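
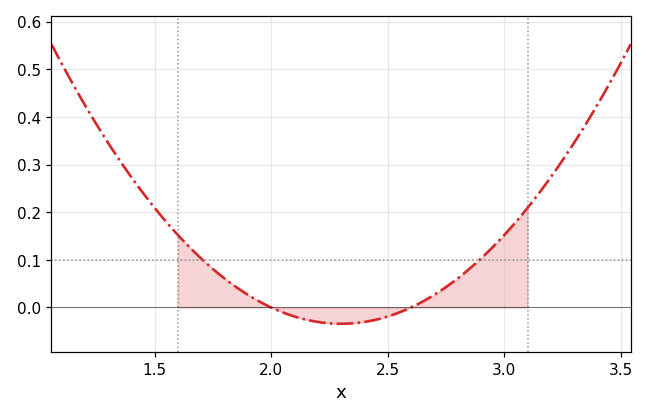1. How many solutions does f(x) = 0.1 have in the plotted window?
2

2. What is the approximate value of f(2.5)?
-0.019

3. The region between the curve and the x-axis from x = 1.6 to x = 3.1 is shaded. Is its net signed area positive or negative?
positive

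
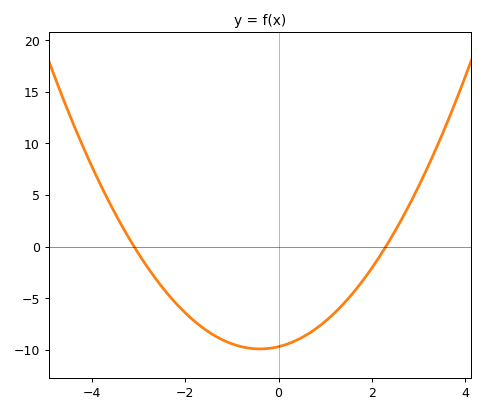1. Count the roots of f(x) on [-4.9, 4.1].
2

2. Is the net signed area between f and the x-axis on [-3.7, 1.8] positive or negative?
negative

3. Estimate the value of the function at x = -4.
7.71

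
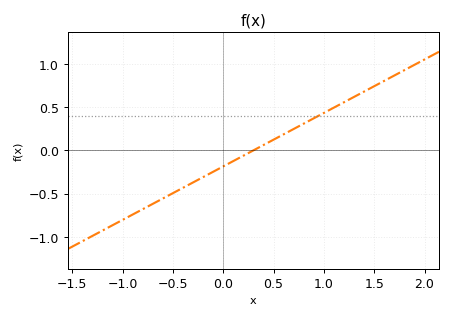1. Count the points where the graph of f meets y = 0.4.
1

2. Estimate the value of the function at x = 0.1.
-0.124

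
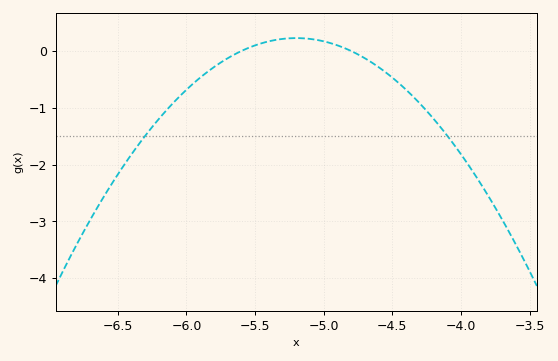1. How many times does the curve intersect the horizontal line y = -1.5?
2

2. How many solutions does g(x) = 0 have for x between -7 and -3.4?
2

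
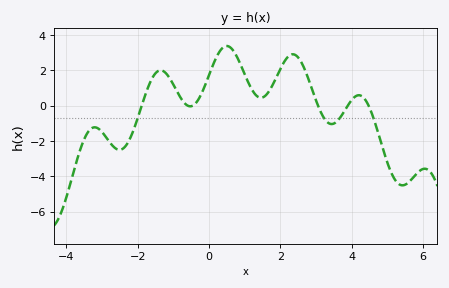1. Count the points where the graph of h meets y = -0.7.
4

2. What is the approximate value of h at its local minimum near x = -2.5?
-2.5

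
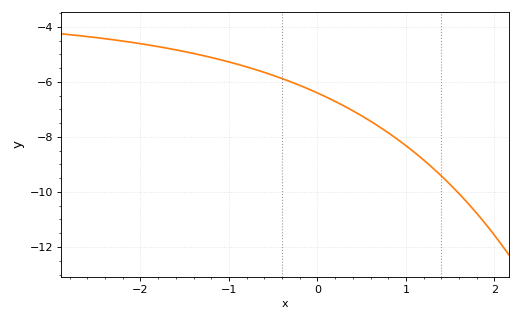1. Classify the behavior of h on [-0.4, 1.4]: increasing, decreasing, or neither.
decreasing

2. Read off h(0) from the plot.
-6.4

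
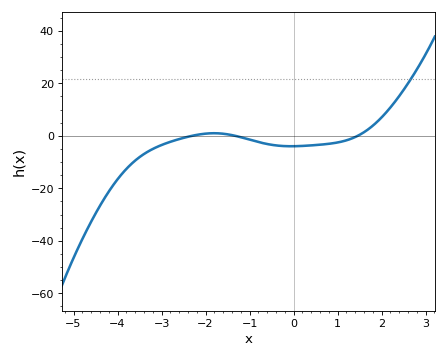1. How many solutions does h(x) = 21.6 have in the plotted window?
1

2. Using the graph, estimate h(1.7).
2.53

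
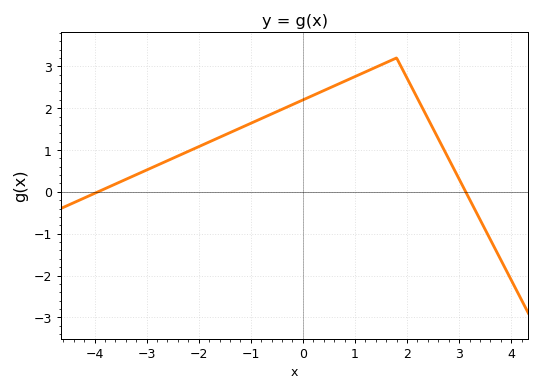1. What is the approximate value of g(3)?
0.307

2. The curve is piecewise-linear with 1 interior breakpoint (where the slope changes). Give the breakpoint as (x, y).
(1.8, 3.2)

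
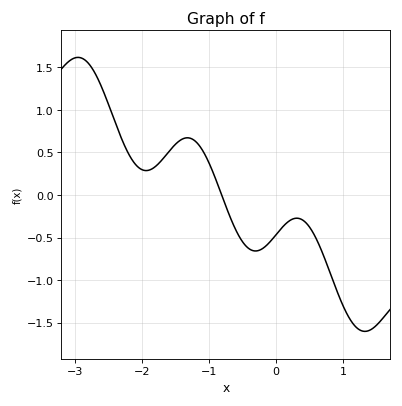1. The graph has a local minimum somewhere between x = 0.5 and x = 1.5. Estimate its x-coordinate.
1.3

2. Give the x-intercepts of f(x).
-0.8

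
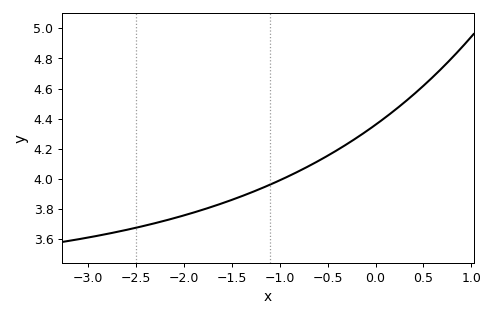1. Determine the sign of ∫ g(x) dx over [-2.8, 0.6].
positive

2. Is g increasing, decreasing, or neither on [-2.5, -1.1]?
increasing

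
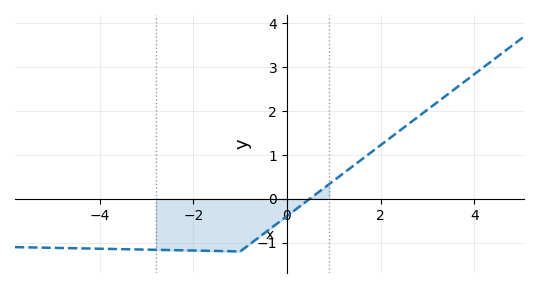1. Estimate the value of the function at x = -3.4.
-1.15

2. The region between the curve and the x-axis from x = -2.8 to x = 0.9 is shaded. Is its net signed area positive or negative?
negative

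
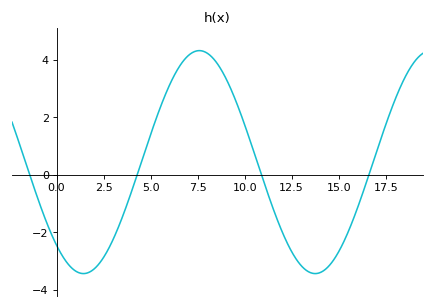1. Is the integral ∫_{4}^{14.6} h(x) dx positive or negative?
positive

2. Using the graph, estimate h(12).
-2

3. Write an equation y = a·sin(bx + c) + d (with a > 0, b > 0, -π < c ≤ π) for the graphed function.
y = 3.87sin(0.51x - 2.3) + 0.44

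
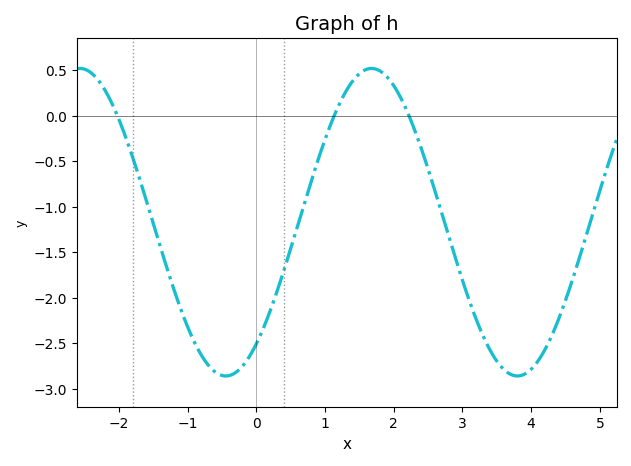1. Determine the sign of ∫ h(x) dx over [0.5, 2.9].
negative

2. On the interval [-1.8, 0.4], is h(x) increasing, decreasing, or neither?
neither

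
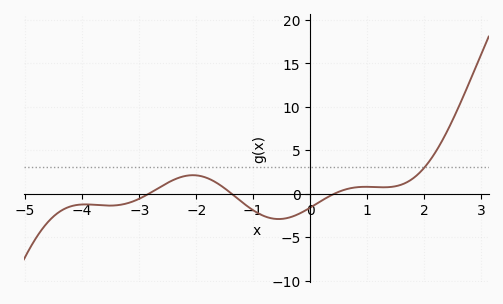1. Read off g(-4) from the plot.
-1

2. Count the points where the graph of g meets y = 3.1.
1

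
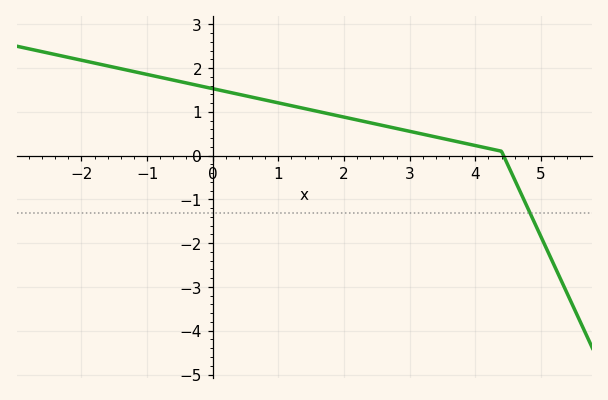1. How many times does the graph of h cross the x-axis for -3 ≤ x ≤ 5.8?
1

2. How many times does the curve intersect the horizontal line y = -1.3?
1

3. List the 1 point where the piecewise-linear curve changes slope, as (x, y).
(4.4, 0.1)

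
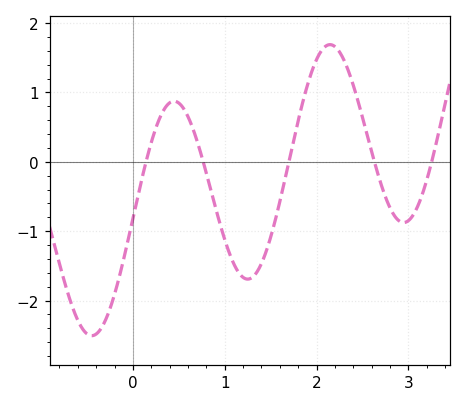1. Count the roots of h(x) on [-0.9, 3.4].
5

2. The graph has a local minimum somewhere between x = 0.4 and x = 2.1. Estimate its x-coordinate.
1.3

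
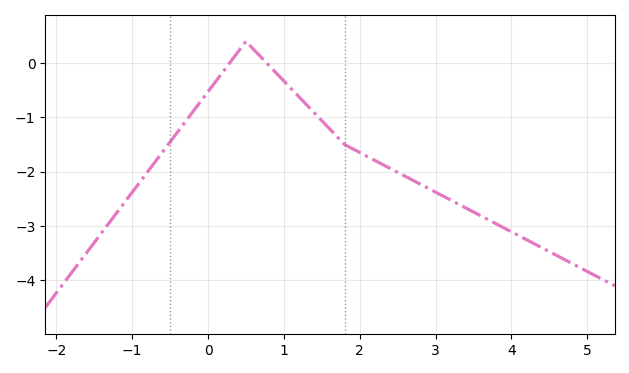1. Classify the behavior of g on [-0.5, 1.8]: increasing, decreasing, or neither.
neither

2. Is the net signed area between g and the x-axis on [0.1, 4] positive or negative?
negative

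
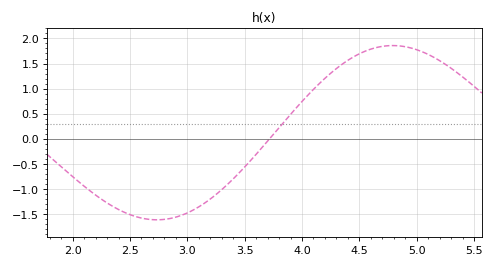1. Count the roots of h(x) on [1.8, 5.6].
1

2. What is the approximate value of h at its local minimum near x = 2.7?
-1.6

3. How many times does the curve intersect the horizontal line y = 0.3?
1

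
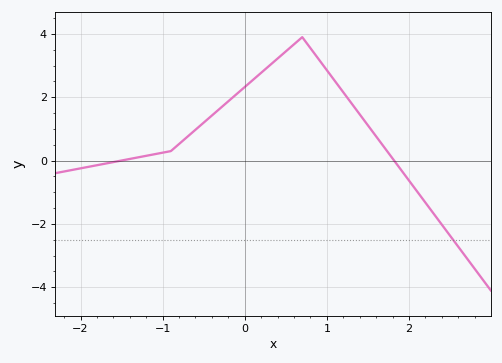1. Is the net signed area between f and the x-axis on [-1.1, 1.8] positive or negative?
positive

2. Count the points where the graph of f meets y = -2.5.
1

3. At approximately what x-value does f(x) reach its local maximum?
0.7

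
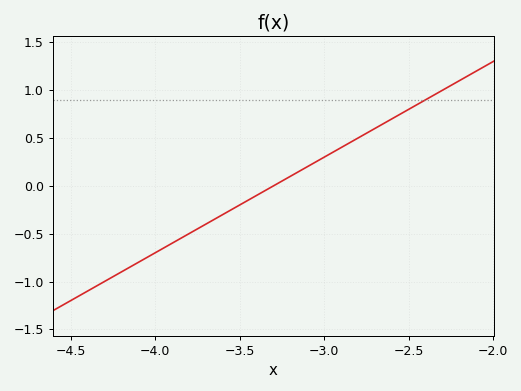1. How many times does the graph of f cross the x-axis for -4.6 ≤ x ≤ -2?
1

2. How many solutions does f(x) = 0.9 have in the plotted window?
1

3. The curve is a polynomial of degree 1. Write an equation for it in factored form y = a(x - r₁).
y = 1(x + 3.3)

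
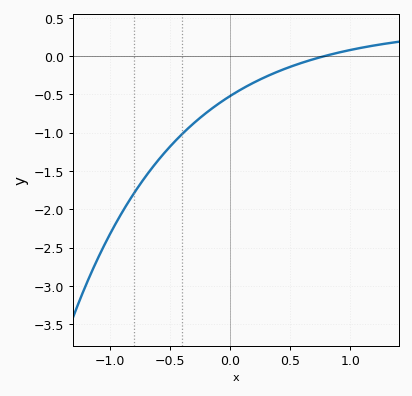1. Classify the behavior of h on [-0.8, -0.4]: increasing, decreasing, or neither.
increasing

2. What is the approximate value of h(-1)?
-2.32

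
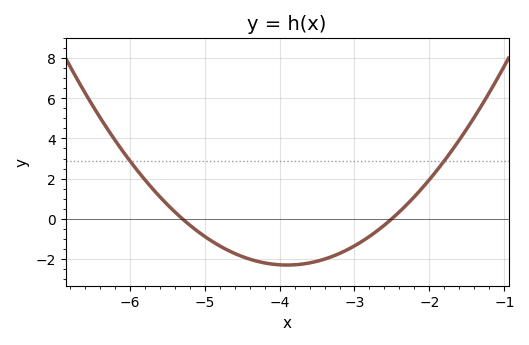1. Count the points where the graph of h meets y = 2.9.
2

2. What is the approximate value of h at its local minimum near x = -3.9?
-2.31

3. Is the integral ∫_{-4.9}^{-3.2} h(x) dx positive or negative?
negative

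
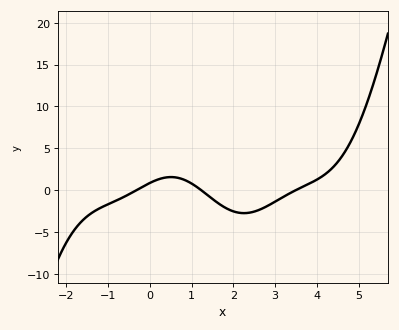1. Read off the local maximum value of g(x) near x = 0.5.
1.55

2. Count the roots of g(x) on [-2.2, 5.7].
3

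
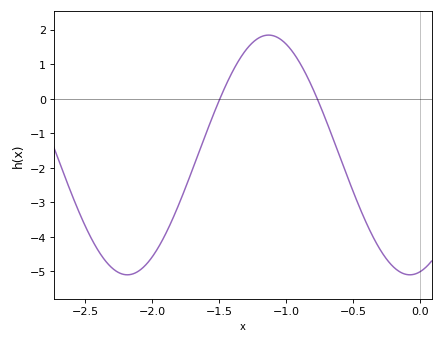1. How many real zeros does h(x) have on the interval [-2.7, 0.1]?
2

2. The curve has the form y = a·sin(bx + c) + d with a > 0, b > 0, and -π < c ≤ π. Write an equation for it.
y = 3.47sin(2.98x - 1.34) - 1.63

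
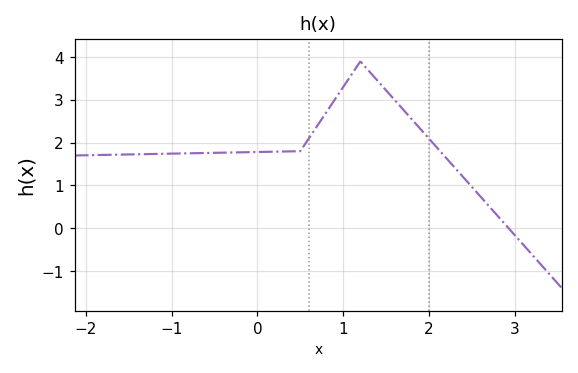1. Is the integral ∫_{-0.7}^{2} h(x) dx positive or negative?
positive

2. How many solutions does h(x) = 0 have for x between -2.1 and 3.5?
1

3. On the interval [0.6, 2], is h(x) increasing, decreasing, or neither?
neither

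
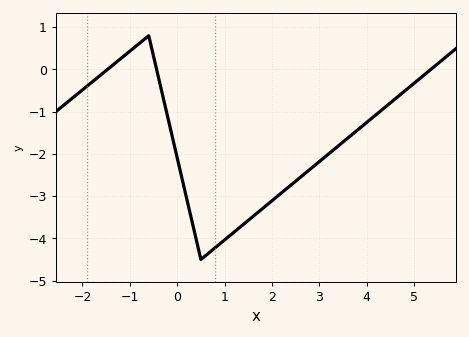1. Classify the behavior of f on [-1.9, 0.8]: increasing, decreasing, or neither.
neither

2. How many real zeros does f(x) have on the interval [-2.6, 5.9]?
3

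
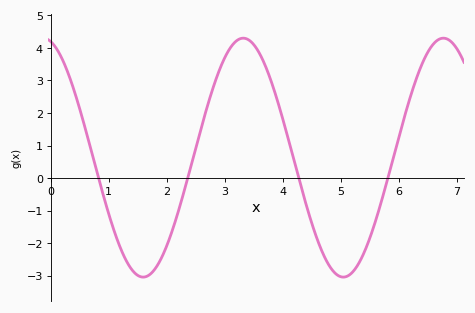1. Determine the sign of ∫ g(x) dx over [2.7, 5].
positive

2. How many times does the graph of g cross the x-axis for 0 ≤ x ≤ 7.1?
4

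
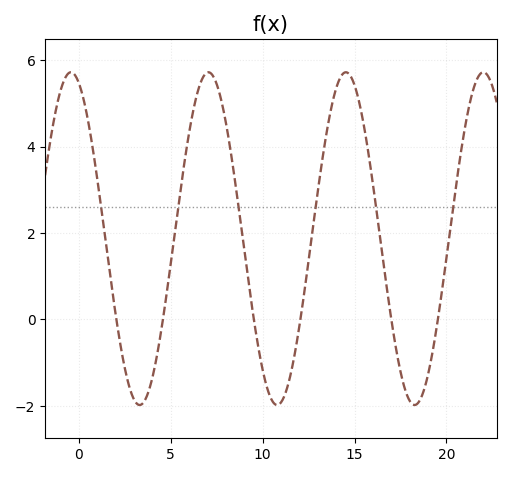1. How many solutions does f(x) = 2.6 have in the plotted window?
6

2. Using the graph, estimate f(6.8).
5.64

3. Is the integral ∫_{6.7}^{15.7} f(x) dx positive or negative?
positive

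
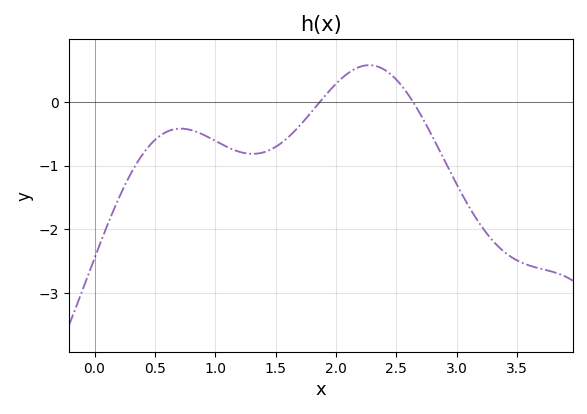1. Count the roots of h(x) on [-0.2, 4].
2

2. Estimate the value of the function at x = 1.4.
-0.791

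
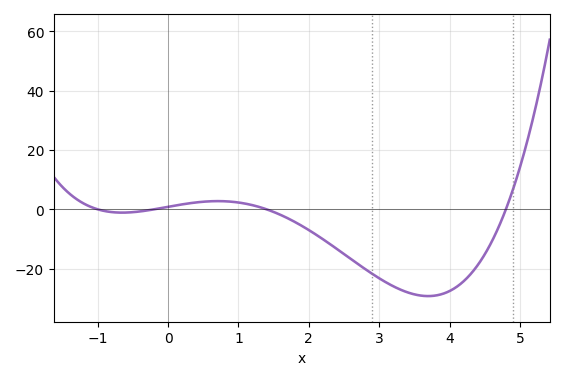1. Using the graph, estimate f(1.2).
1.4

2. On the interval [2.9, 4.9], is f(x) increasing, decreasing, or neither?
neither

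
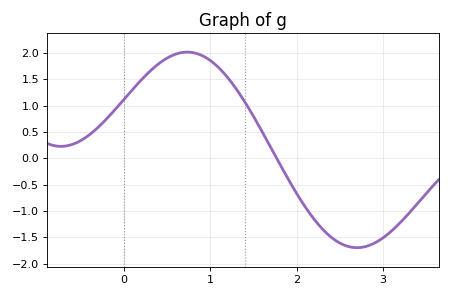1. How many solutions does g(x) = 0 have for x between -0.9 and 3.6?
1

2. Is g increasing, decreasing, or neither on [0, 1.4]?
neither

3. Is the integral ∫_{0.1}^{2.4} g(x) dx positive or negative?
positive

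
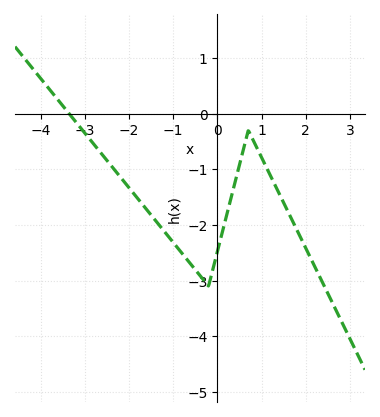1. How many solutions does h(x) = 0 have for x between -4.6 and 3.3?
1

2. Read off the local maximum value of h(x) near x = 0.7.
-0.301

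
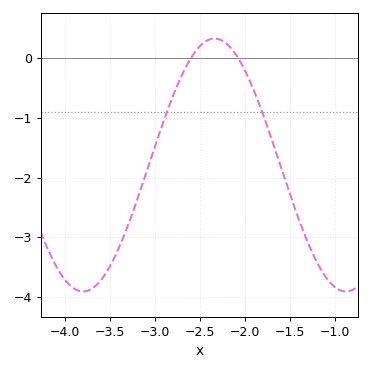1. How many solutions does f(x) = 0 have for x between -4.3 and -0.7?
2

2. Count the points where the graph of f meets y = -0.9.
2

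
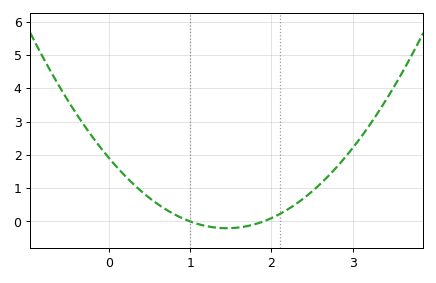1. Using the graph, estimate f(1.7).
-0.14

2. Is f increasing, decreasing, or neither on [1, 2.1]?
neither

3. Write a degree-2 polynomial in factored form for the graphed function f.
y = 1(x - 1)(x - 1.9)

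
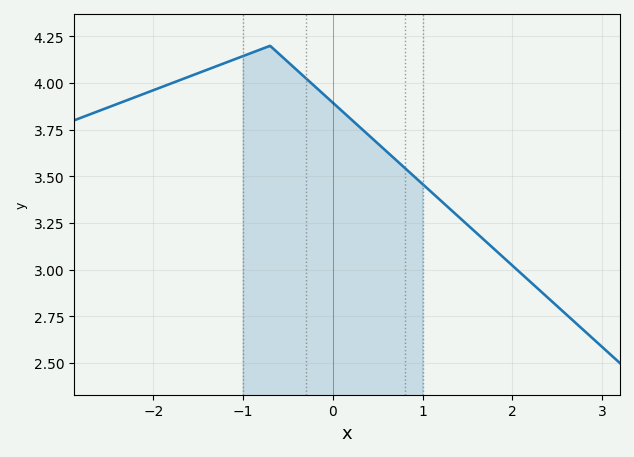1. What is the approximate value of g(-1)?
4.15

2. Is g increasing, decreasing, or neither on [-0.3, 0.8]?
decreasing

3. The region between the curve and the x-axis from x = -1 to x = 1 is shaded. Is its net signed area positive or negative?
positive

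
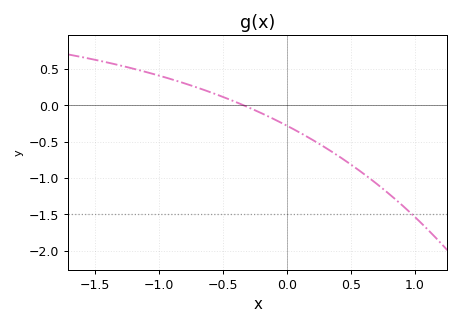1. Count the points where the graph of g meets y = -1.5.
1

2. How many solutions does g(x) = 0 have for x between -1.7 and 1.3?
1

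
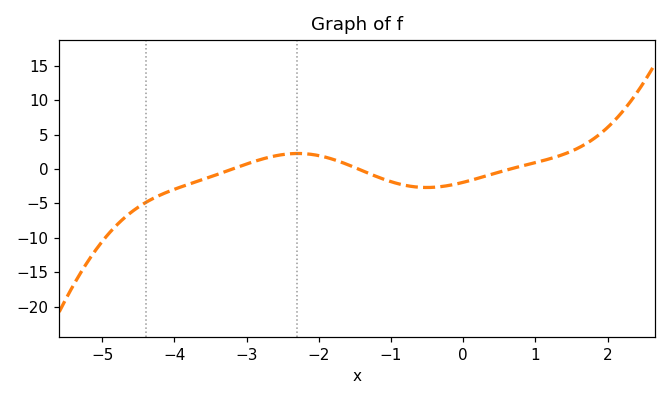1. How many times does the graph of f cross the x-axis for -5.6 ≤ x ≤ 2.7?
3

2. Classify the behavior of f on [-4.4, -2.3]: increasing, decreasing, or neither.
increasing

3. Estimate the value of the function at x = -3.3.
-0.5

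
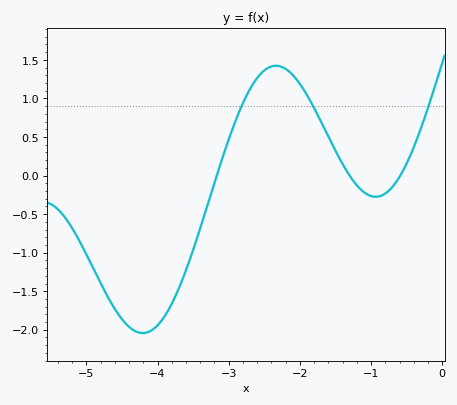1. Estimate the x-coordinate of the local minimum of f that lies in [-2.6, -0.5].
-0.9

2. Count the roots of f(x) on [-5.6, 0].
3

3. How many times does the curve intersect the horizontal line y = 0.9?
3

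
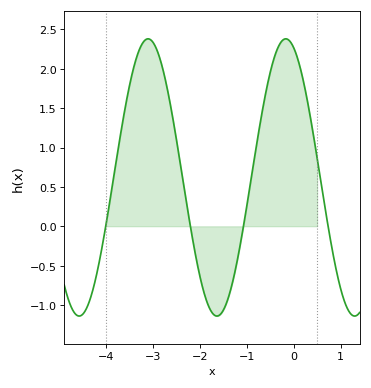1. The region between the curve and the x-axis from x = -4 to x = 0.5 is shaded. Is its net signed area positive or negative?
positive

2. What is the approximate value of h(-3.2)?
2.35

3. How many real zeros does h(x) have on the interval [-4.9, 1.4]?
4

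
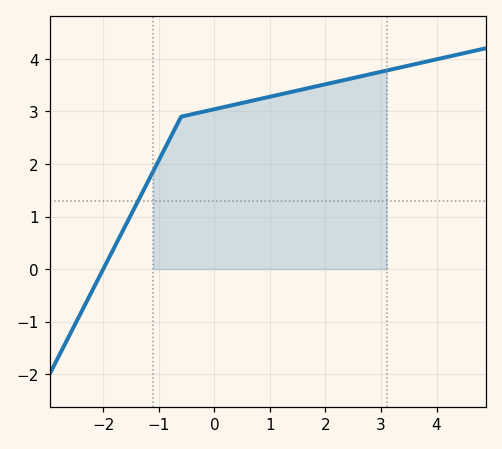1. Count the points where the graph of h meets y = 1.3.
1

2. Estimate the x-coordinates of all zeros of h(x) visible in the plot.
-2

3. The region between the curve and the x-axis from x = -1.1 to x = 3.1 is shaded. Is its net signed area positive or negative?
positive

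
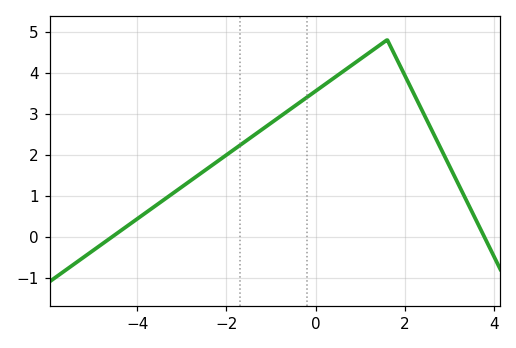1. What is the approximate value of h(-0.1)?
3.5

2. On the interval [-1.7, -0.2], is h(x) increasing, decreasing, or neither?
increasing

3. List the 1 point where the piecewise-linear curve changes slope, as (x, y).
(1.6, 4.8)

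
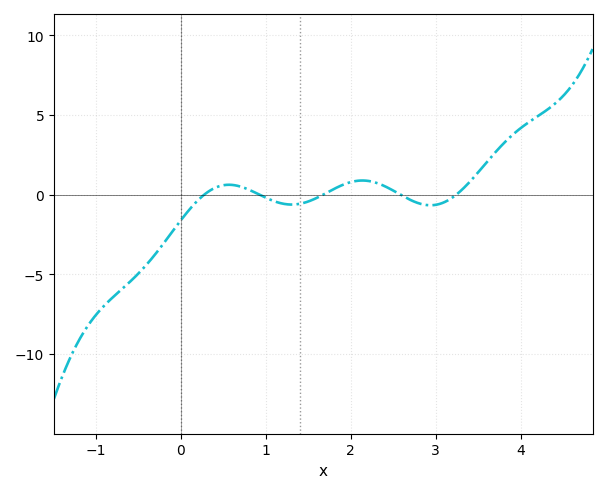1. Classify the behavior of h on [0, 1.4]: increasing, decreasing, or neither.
neither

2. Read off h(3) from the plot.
-0.64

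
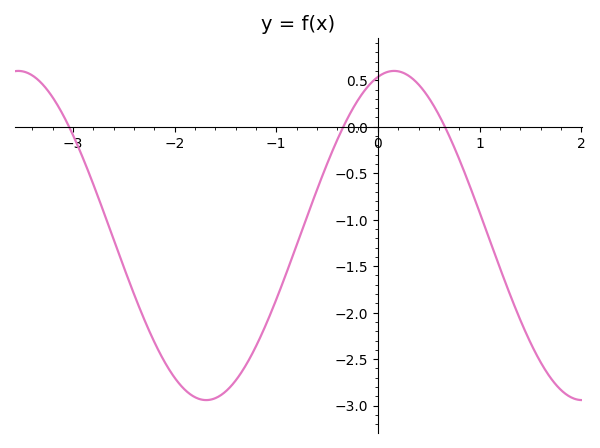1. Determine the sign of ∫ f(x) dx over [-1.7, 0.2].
negative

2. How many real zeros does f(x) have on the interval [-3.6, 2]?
3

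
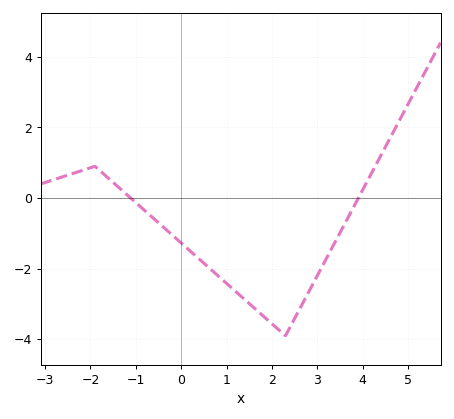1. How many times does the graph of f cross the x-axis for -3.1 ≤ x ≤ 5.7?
2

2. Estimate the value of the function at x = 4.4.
1.2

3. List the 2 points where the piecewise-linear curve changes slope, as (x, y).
(-1.9, 0.9); (2.3, -3.9)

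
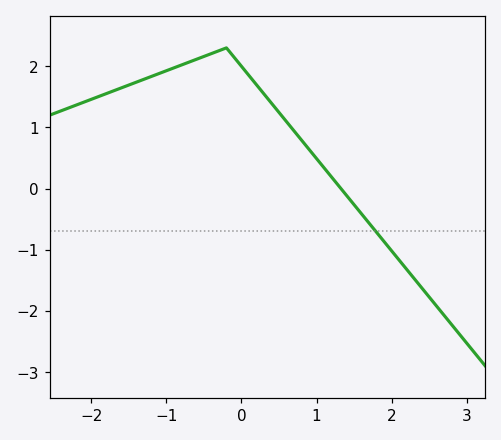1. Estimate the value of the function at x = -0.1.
2.15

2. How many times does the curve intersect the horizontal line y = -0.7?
1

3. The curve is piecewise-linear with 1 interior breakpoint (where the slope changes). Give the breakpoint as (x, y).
(-0.2, 2.3)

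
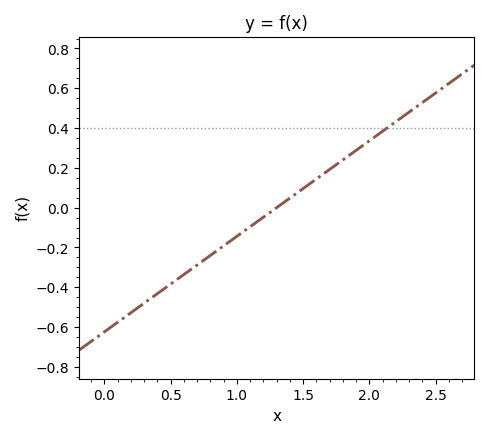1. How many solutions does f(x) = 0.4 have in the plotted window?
1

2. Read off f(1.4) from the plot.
0.048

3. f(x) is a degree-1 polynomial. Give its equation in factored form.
y = 0.48(x - 1.3)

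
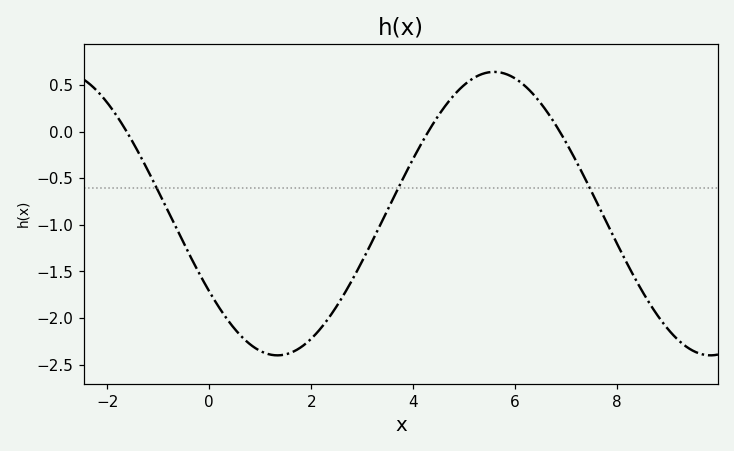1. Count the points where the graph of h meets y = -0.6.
3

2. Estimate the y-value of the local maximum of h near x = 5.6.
0.64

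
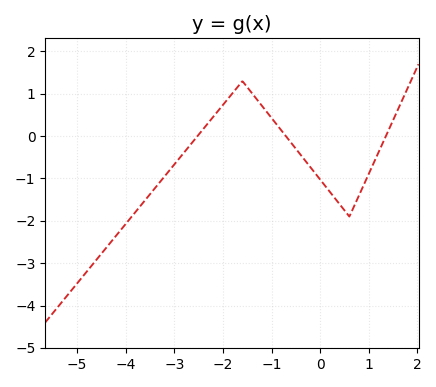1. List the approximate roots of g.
-2.6, -0.8, 1.4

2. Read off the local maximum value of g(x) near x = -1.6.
1.3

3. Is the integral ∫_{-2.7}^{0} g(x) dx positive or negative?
positive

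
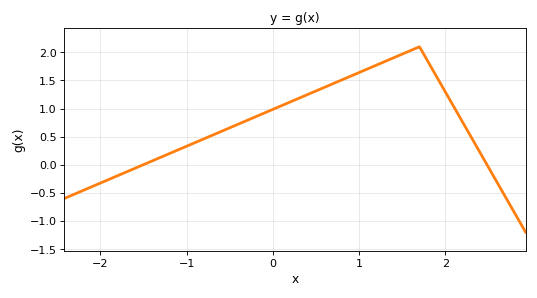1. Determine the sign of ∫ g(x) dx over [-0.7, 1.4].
positive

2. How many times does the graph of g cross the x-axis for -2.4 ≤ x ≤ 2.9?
2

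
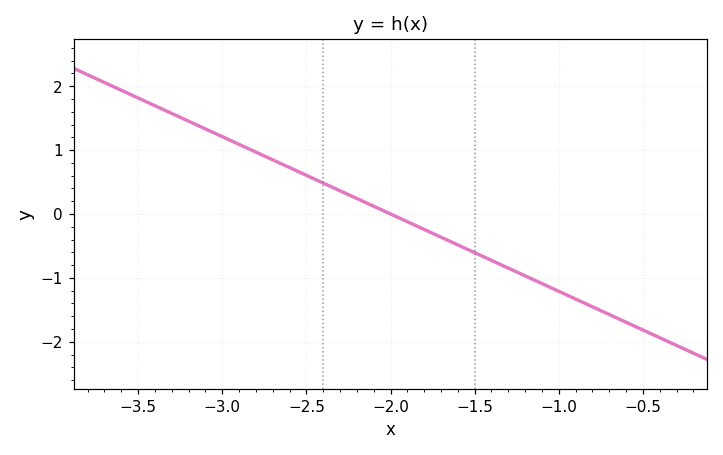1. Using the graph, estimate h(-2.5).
0.605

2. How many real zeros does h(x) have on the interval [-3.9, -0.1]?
1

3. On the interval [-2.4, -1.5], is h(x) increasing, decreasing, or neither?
decreasing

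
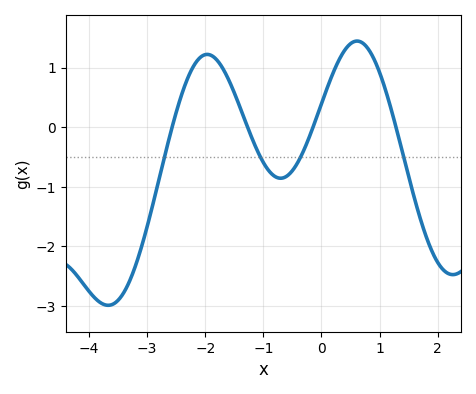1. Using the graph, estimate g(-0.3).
-0.38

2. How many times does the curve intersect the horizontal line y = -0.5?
4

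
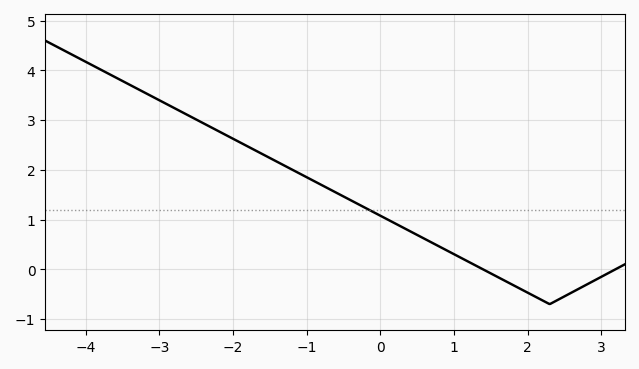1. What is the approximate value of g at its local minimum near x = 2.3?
-0.7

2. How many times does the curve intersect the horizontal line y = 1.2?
1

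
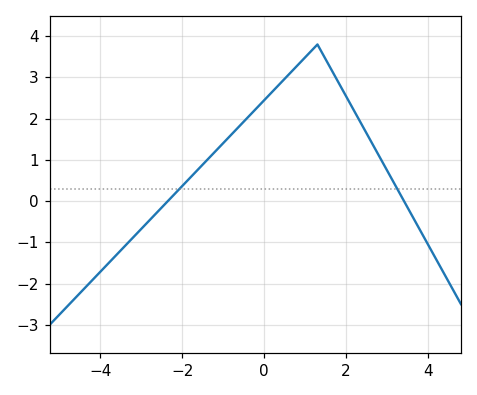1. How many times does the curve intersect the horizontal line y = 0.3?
2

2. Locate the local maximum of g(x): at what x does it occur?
1.2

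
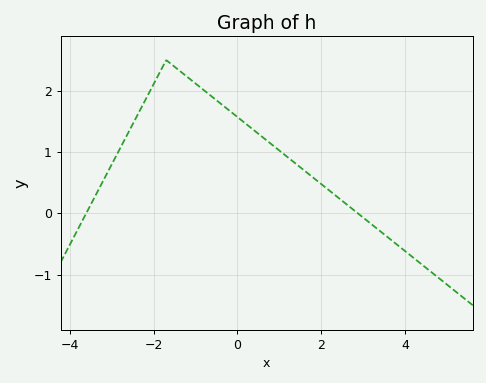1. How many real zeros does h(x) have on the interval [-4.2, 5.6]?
2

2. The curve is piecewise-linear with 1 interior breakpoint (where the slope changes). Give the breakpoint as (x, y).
(-1.7, 2.5)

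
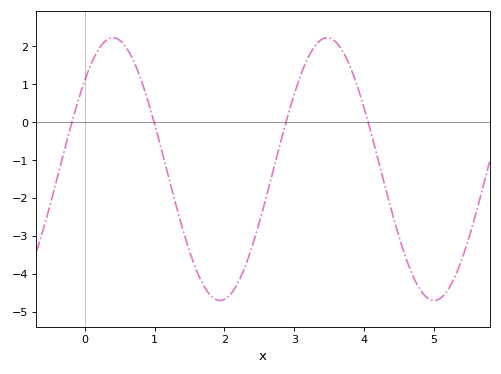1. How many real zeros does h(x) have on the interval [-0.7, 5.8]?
4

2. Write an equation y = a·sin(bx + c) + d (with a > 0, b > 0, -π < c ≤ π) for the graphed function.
y = 3.46sin(2x + 0.74) - 1.24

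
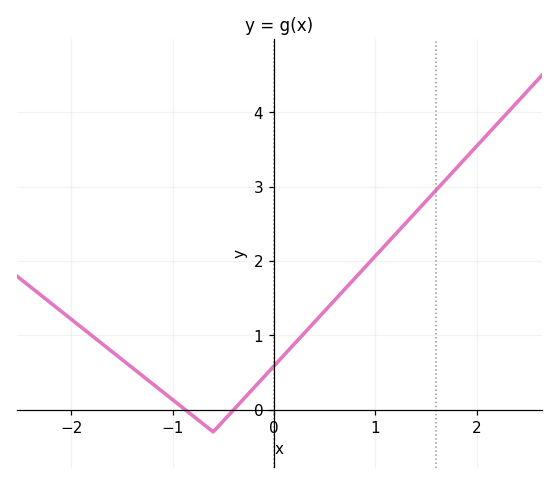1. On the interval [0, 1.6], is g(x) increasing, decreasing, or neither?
increasing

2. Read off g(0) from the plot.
0.587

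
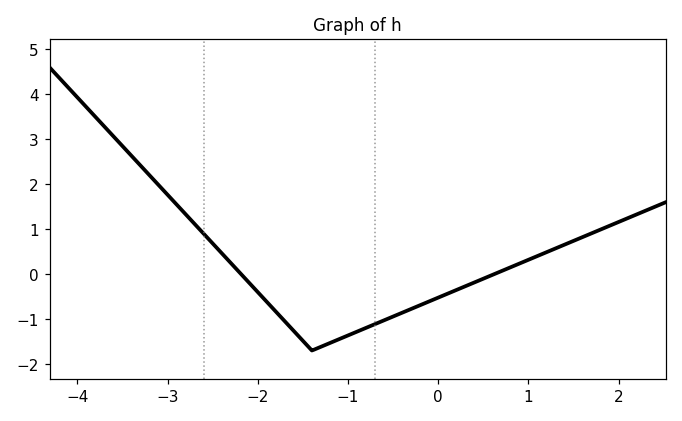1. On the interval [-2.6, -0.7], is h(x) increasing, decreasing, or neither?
neither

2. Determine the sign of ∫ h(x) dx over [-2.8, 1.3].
negative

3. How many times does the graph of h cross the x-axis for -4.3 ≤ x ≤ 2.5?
2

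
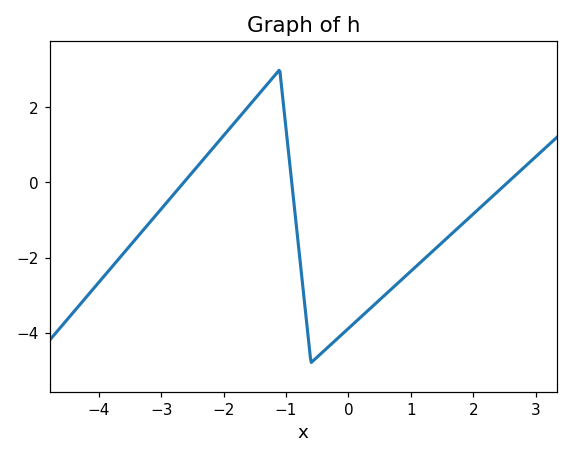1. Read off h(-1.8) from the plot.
1.63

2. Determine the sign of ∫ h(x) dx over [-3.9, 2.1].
negative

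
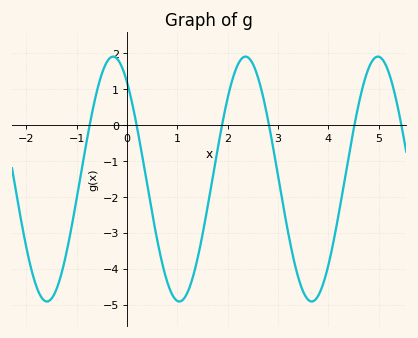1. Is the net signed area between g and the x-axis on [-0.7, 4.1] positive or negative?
negative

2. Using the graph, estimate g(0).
1.2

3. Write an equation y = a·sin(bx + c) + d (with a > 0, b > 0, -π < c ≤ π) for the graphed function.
y = 3.41sin(2.4x + 2.2) - 1.5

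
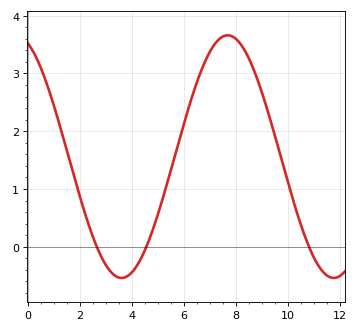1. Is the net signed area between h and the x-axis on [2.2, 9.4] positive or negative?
positive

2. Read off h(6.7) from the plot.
3.09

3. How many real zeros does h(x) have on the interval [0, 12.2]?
3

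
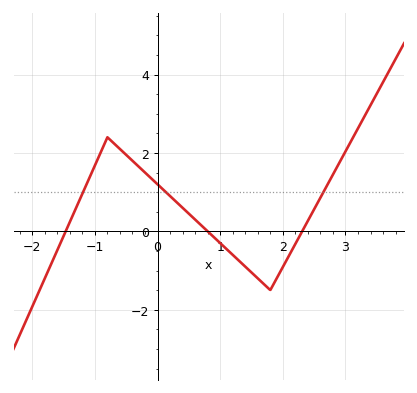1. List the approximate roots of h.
-1.47, 0.8, 2.31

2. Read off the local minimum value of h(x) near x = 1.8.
-1.5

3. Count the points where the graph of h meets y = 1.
3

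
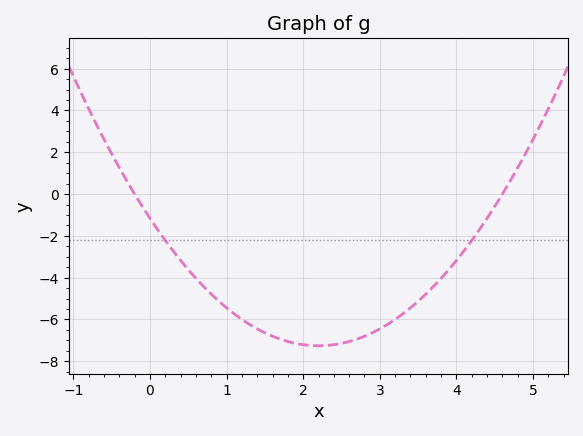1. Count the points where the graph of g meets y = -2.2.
2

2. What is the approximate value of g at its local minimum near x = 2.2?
-7.2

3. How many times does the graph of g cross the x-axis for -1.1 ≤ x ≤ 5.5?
2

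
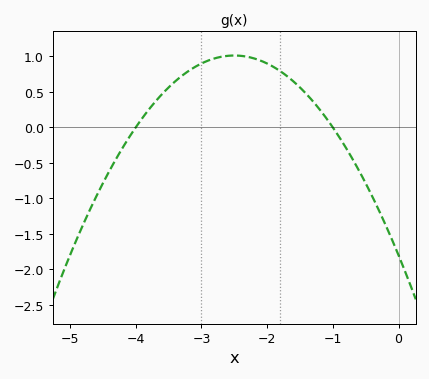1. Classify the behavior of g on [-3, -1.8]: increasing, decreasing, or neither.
neither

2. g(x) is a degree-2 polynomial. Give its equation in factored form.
y = -0.45(x + 4)(x + 1)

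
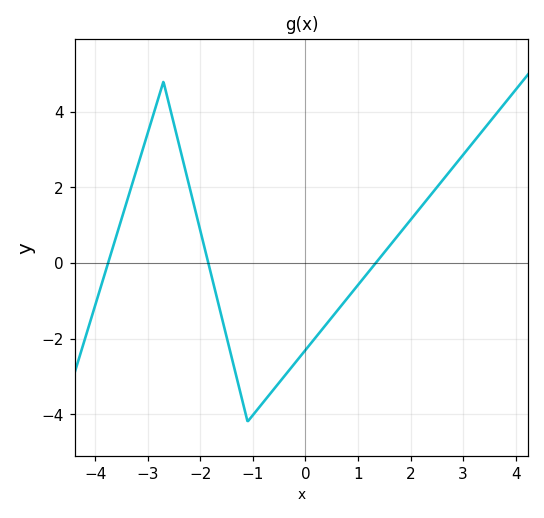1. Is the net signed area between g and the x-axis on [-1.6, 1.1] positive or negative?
negative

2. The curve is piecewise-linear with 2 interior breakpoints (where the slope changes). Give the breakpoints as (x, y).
(-2.7, 4.8); (-1.1, -4.2)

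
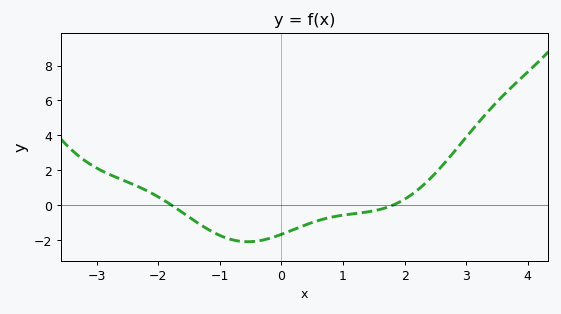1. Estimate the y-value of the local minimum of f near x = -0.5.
-2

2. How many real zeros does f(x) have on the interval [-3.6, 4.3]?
2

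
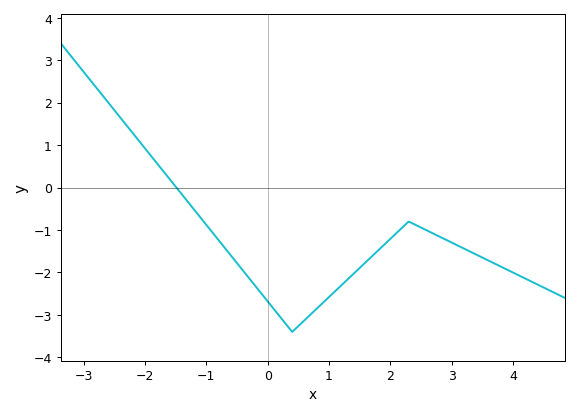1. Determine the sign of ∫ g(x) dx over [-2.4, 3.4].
negative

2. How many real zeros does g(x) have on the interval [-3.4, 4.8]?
1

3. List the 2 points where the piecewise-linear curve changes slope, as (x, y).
(0.4, -3.4); (2.3, -0.8)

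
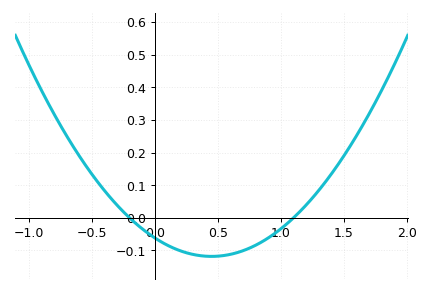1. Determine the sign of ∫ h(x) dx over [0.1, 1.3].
negative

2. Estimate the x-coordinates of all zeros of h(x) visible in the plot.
-0.2, 1.1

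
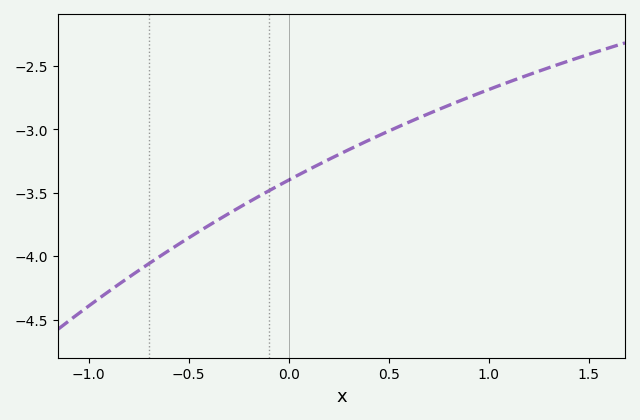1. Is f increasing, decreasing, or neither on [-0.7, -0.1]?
increasing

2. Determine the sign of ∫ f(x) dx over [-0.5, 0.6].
negative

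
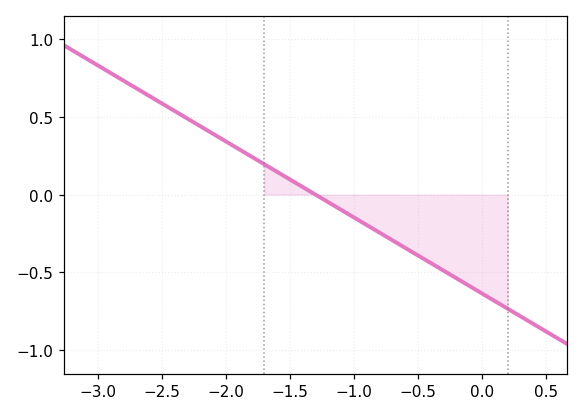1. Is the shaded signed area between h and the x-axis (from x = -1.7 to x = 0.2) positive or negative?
negative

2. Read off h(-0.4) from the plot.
-0.441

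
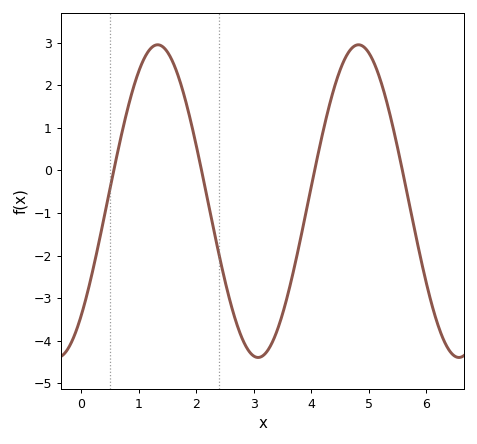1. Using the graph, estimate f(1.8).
1.7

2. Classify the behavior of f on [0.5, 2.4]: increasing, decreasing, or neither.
neither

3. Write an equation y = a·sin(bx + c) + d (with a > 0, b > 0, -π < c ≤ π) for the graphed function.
y = 3.67sin(1.8x - 0.82) - 0.72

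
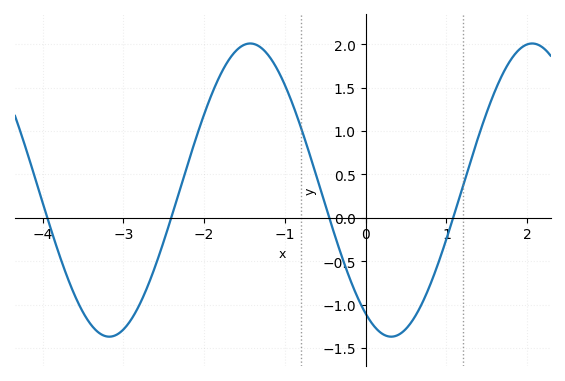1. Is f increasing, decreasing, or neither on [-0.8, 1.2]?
neither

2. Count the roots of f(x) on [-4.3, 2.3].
4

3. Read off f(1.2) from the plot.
0.35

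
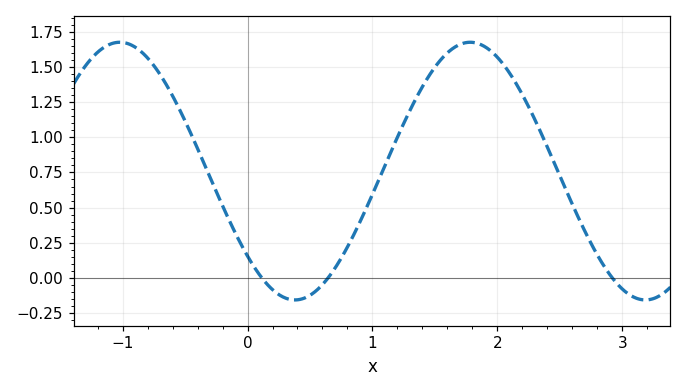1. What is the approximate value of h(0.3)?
-0.145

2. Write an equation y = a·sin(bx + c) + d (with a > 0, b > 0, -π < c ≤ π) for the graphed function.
y = 0.92sin(2.24x - 2.42) + 0.76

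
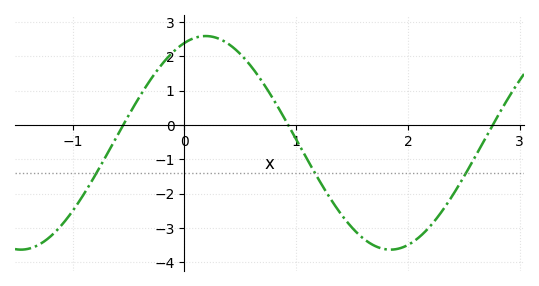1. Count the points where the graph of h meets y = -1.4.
3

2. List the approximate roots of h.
-0.5, 0.9, 2.8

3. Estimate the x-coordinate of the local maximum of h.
0.2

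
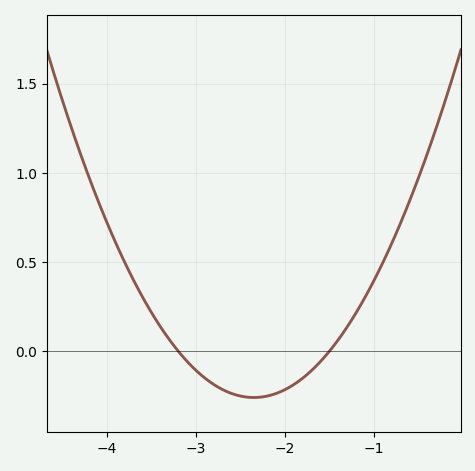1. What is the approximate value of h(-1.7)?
-0.1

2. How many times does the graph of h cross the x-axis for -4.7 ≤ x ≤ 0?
2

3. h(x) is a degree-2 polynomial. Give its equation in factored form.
y = 0.36(x + 3.2)(x + 1.5)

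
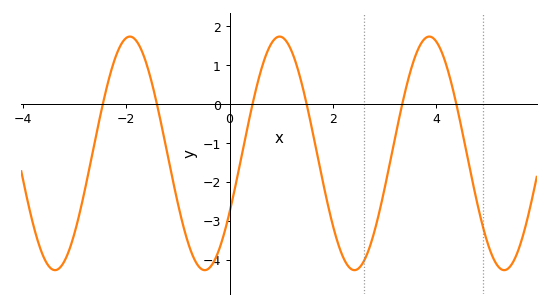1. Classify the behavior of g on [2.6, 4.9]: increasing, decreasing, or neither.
neither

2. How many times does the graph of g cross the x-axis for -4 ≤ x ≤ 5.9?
6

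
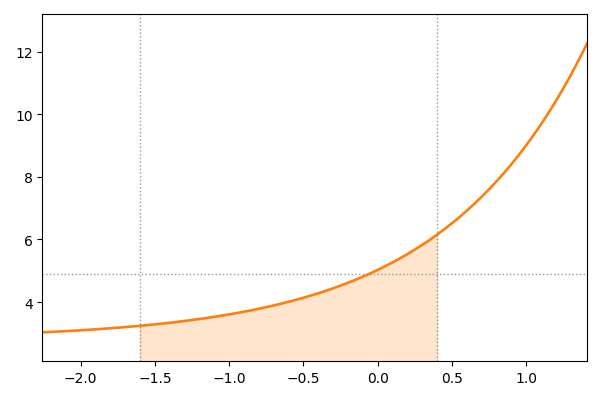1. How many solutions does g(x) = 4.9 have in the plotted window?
1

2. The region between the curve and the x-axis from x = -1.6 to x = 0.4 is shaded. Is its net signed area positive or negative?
positive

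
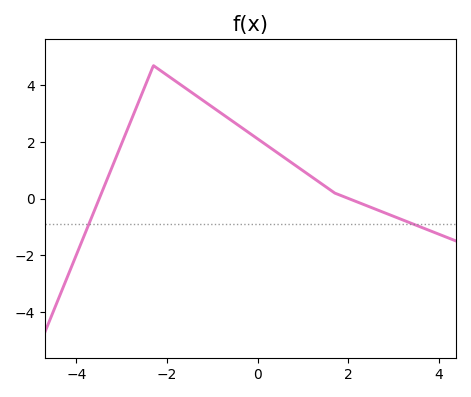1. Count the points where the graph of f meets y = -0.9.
2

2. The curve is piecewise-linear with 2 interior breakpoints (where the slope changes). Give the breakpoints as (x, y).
(-2.3, 4.7); (1.7, 0.2)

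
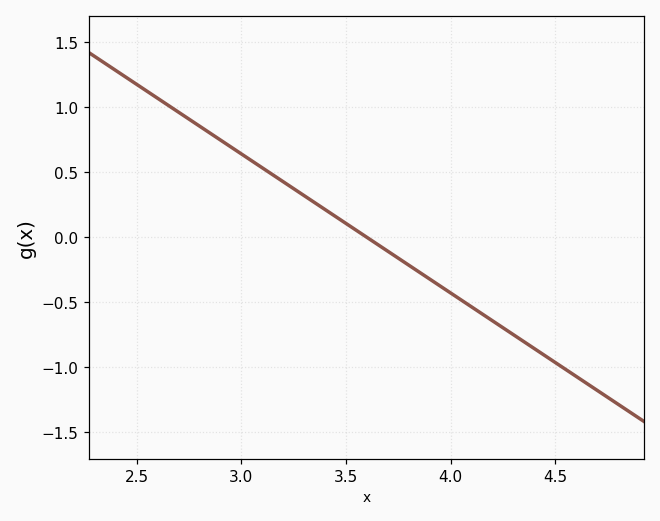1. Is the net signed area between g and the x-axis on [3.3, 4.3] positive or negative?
negative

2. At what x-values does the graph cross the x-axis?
3.6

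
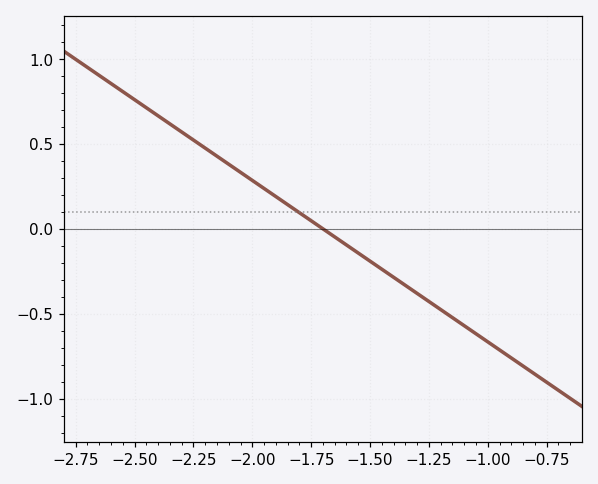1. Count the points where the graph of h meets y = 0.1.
1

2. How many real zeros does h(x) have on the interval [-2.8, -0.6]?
1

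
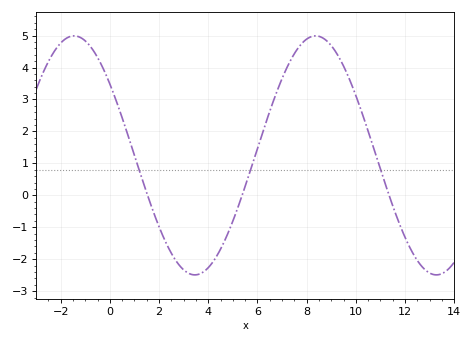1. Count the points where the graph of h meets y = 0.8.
3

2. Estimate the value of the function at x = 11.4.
-0.1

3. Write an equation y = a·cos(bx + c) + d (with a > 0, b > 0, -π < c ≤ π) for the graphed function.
y = 3.74cos(0.64x + 0.93) + 1.25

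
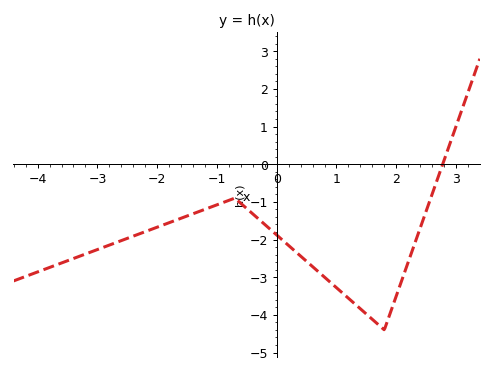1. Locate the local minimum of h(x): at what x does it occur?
1.8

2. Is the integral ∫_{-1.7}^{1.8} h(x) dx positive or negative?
negative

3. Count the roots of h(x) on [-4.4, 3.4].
1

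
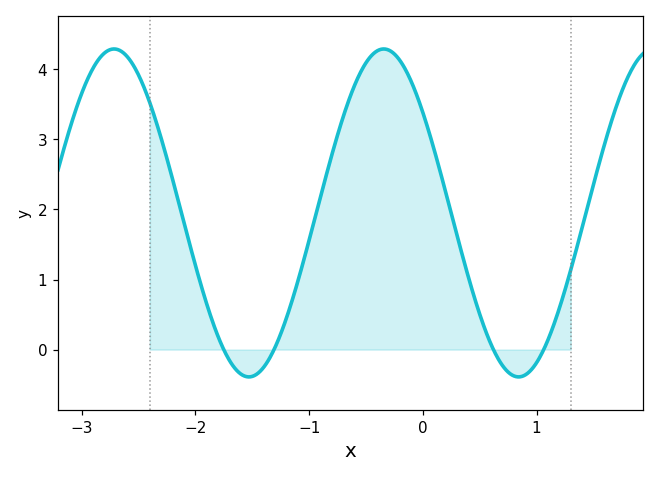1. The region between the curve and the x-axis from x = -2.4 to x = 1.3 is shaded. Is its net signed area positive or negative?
positive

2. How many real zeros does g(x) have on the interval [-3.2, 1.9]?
4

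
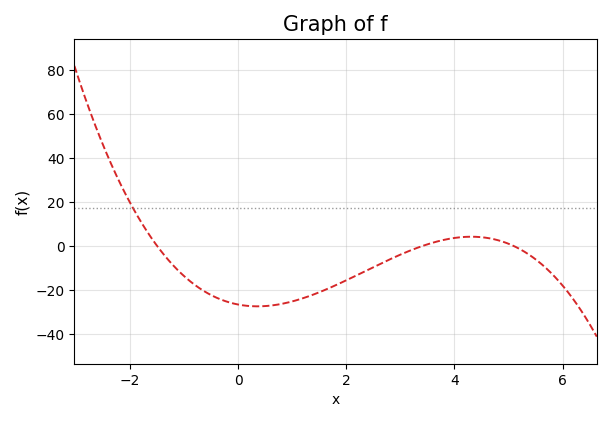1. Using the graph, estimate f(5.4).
-4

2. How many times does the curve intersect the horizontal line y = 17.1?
1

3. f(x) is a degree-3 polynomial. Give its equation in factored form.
y = -1.02(x + 1.5)(x - 3.4)(x - 5.1)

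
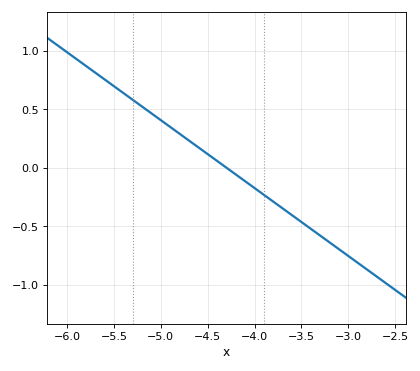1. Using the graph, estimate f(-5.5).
0.696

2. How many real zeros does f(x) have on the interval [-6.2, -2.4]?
1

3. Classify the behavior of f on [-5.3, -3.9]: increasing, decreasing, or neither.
decreasing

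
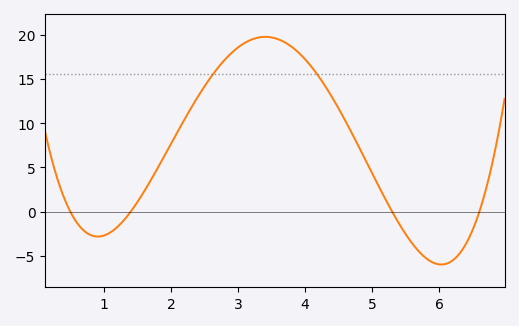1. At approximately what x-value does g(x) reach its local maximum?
3.41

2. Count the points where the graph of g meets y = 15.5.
2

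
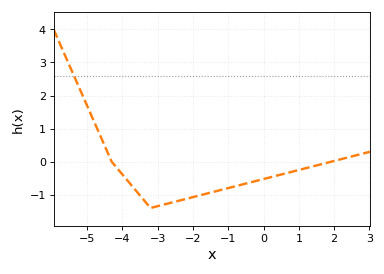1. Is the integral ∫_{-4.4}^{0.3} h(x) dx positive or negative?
negative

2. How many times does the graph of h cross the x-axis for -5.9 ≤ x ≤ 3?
2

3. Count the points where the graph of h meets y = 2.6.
1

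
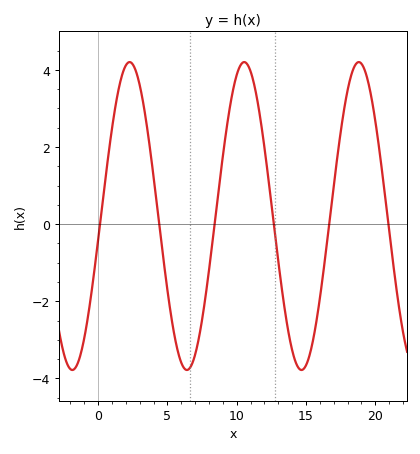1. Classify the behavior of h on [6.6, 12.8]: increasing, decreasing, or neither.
neither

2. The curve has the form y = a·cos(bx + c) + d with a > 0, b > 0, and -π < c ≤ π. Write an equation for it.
y = 3.99cos(0.76x - 1.7) + 0.21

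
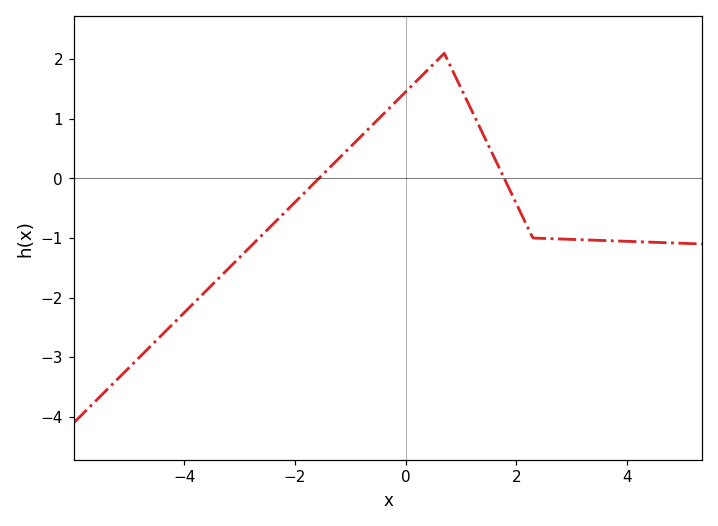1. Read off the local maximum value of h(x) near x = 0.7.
2.1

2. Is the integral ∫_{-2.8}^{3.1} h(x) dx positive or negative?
positive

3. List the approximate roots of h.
-1.57, 1.78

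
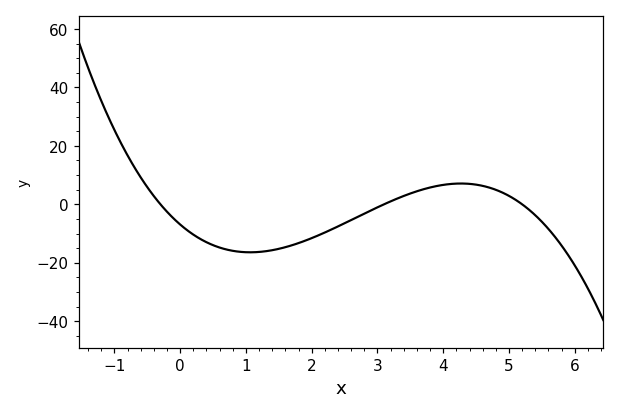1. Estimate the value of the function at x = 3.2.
1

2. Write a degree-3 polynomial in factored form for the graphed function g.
y = -1.43(x + 0.3)(x - 3.1)(x - 5.2)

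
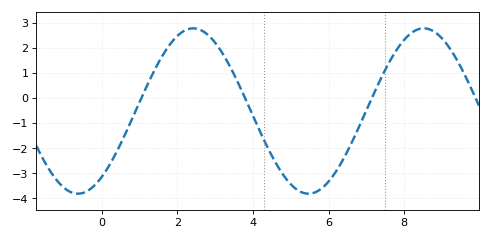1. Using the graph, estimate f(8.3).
2.7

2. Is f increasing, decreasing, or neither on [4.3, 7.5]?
neither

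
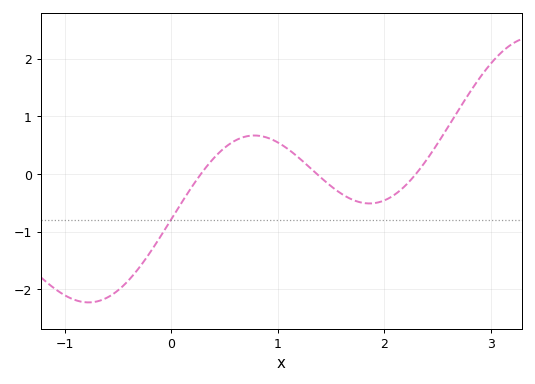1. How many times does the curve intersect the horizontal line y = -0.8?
1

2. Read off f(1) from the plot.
0.5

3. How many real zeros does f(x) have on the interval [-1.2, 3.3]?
3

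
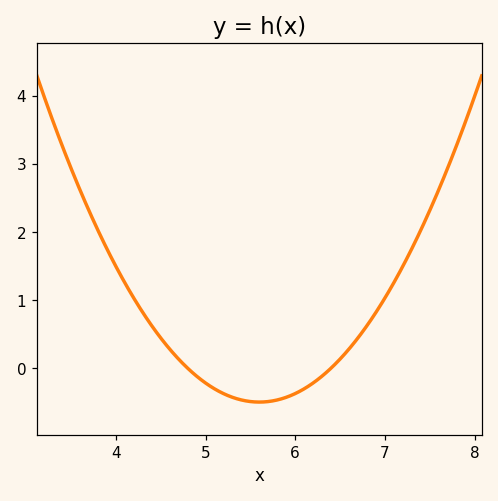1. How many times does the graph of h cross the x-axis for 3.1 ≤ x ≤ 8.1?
2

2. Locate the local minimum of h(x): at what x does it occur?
5.6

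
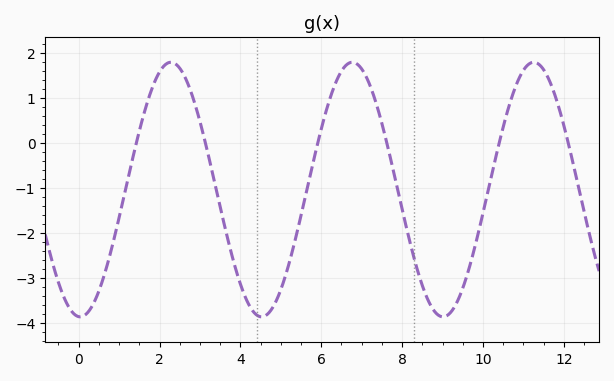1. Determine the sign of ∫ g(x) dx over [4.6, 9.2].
negative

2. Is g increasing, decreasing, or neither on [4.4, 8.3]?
neither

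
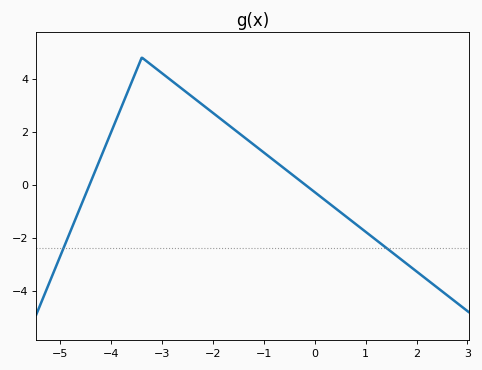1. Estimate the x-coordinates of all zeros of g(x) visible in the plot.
-4.43, -0.19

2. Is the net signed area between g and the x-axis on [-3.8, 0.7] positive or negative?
positive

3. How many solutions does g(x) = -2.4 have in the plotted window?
2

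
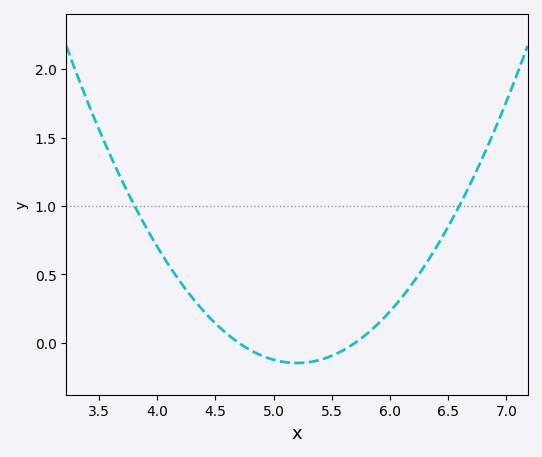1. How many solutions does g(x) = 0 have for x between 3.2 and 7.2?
2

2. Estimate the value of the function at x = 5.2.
-0.15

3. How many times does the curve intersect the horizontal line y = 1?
2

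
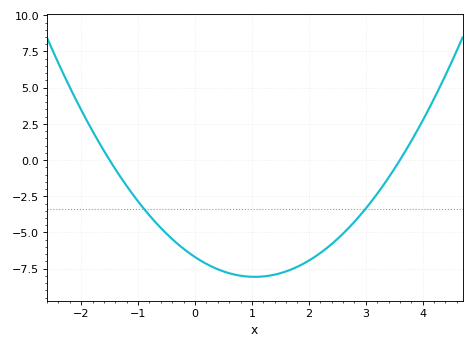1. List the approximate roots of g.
-1.5, 3.6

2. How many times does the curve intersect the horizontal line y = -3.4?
2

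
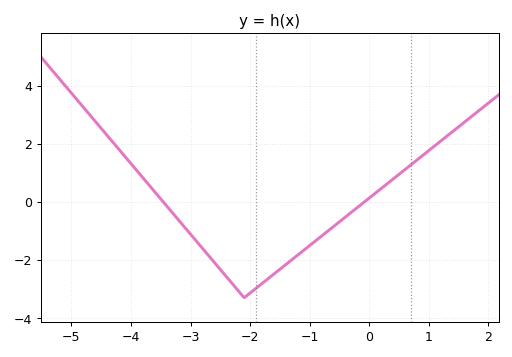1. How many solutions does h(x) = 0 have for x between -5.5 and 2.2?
2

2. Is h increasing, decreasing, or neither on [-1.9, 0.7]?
increasing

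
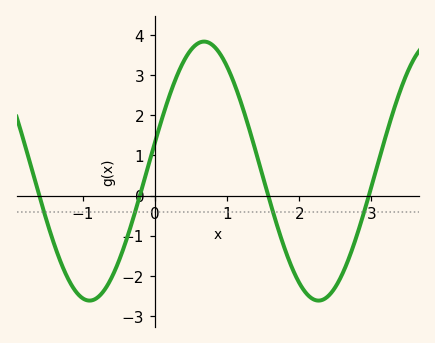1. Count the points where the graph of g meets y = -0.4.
4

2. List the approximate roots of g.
-1.6, -0.2, 1.6, 3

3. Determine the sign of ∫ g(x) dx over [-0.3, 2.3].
positive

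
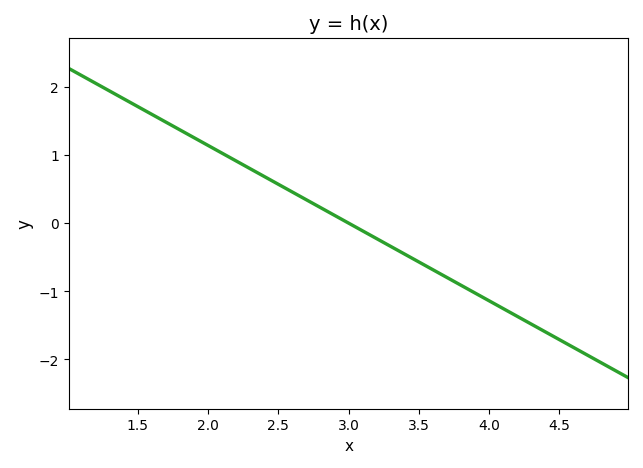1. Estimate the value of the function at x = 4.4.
-1.6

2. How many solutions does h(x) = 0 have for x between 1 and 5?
1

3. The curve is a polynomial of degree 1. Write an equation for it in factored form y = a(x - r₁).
y = -1.14(x - 3)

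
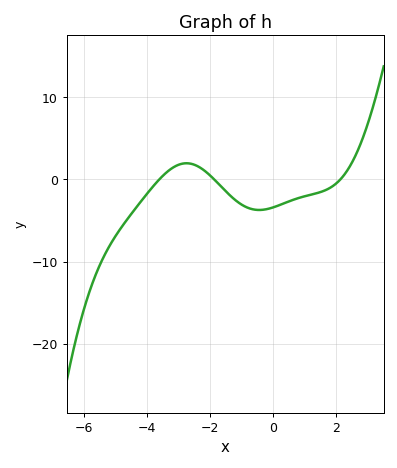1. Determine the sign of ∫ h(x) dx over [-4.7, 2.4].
negative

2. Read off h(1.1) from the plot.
-1.95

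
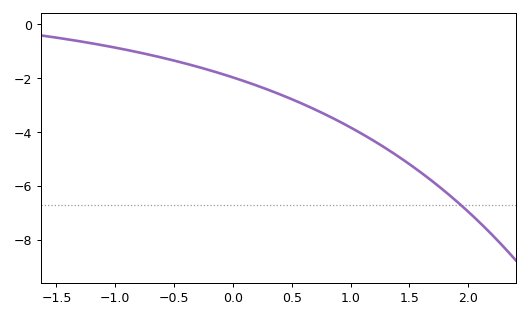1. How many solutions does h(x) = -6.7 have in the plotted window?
1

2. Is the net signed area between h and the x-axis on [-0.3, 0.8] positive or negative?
negative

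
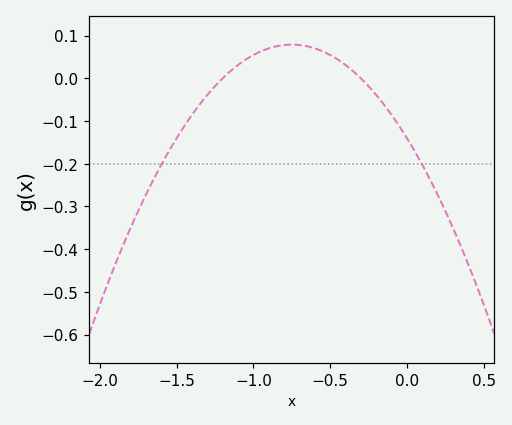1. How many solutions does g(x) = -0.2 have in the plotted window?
2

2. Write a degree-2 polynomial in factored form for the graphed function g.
y = -0.39(x + 1.2)(x + 0.3)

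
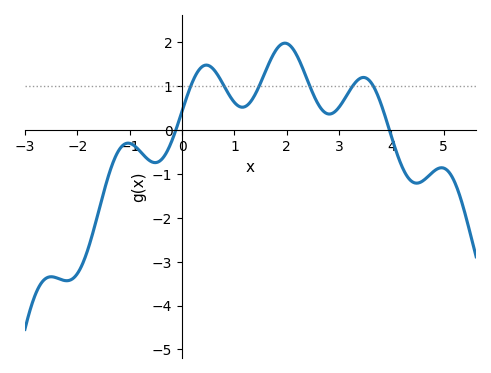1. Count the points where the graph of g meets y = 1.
6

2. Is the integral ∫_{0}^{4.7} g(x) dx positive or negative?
positive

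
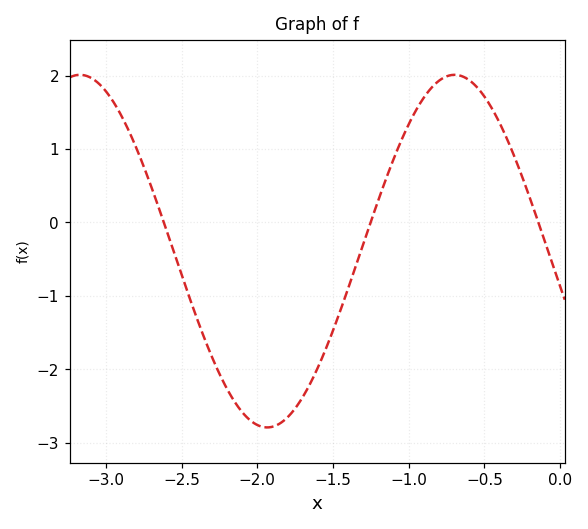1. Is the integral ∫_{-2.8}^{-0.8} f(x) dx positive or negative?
negative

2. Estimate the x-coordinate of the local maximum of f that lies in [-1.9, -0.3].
-0.7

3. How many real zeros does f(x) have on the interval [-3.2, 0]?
3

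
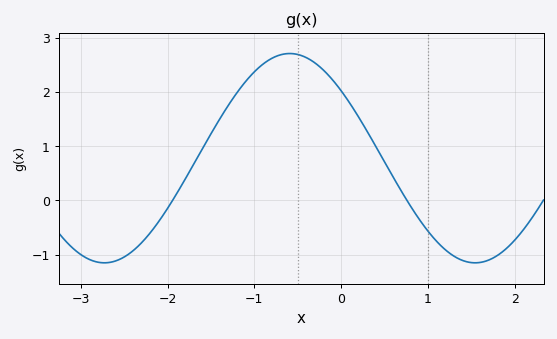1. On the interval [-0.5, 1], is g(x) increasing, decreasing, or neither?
decreasing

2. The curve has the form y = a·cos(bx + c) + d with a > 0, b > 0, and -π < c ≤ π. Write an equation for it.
y = 1.93cos(1.47x + 0.87) + 0.78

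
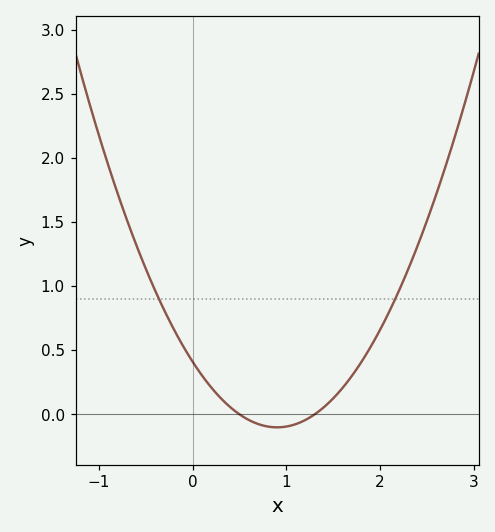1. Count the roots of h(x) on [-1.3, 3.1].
2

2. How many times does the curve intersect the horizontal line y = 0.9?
2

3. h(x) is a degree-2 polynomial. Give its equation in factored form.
y = 0.63(x - 0.5)(x - 1.3)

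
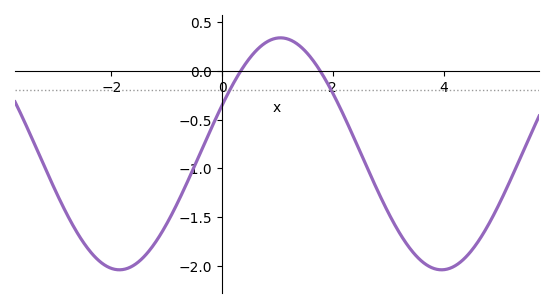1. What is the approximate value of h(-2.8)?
-1.47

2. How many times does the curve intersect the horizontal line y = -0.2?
2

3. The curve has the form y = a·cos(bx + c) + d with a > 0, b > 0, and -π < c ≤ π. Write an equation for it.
y = 1.19cos(1.08x - 1.14) - 0.85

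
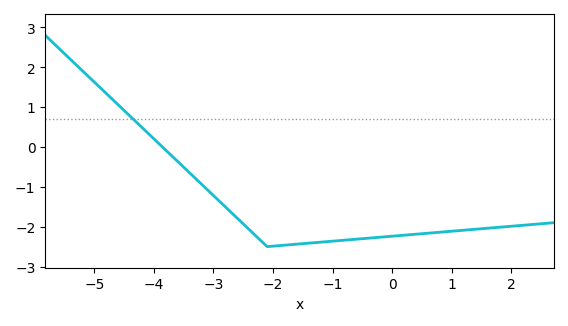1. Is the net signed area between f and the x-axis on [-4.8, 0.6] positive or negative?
negative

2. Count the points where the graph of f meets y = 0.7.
1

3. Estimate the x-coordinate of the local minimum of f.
-2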